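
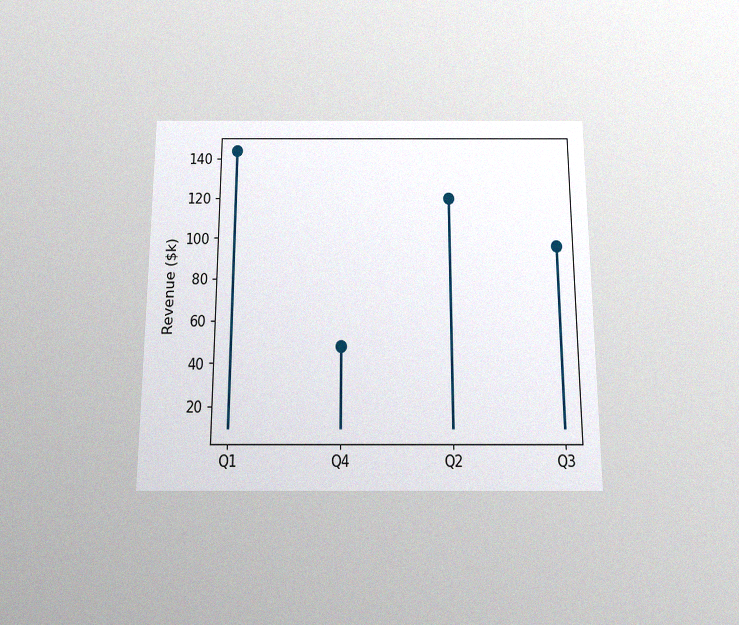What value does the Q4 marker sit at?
$48k

The chart is viewed slightly from below, with some photo noise. The Q4 marker sits at $48k.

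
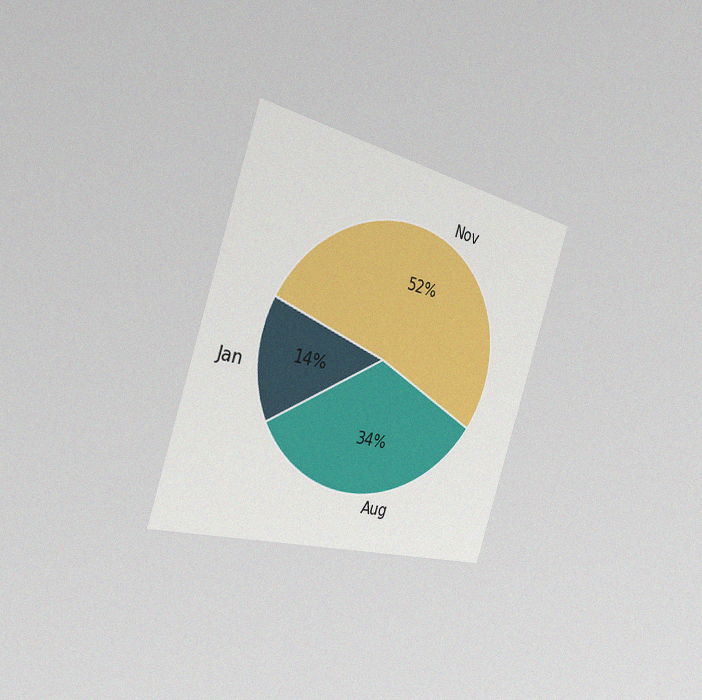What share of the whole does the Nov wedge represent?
The chart is tilted about 18° clockwise and viewed slightly from the left, with some photo noise. The Nov slice takes up 52% of the pie.

52%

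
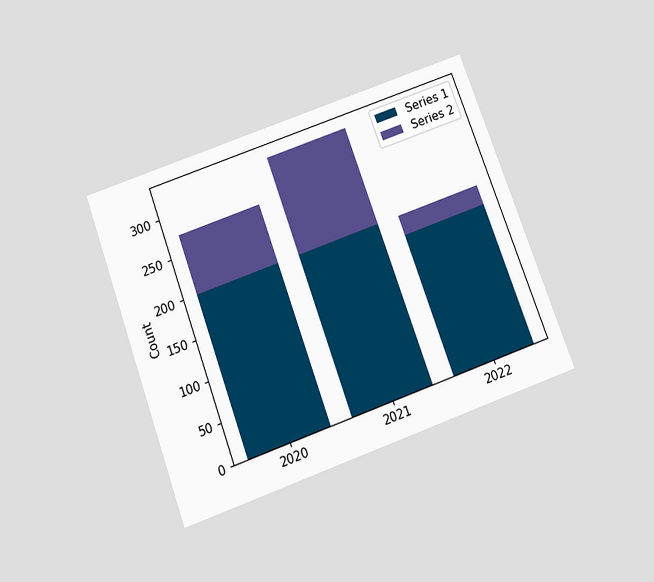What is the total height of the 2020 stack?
275

The chart is tilted about 20° counter-clockwise and viewed slightly from below. The 2020 stack's top reaches 275 on the y-axis.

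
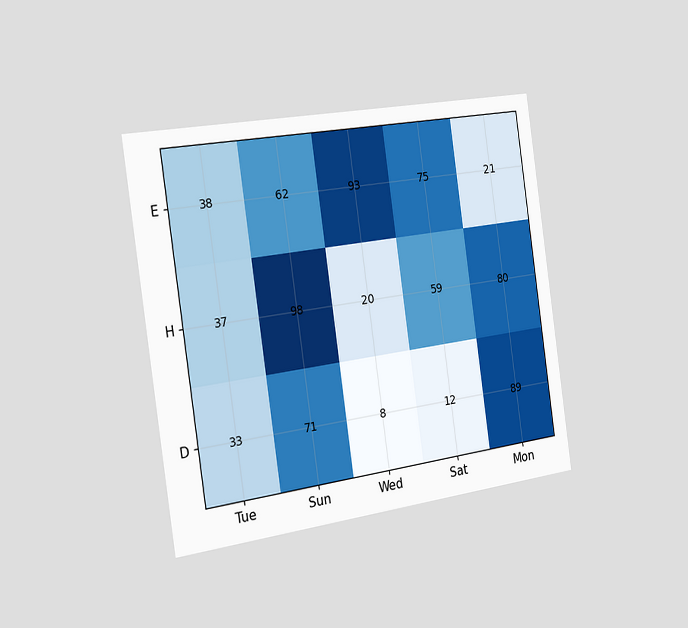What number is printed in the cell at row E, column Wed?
93

The chart is tilted about 8° counter-clockwise and viewed slightly from the left. The (E, Wed) cell reads 93.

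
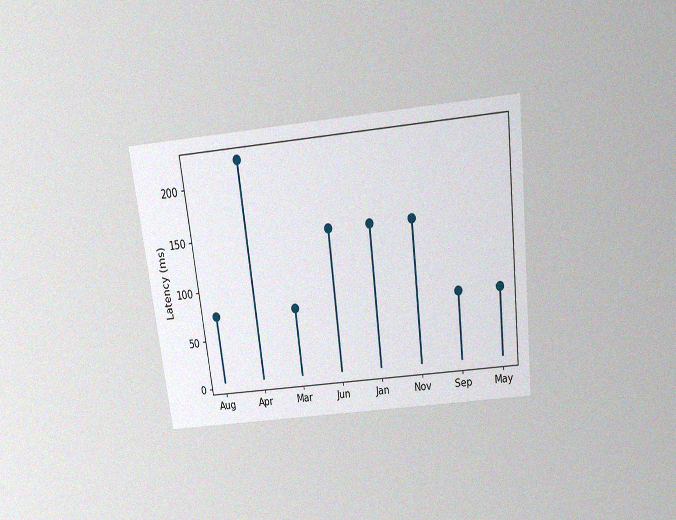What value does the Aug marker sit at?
The chart is tilted about 7° counter-clockwise and viewed slightly from above, with some photo noise. The Aug marker sits at 74ms.

74ms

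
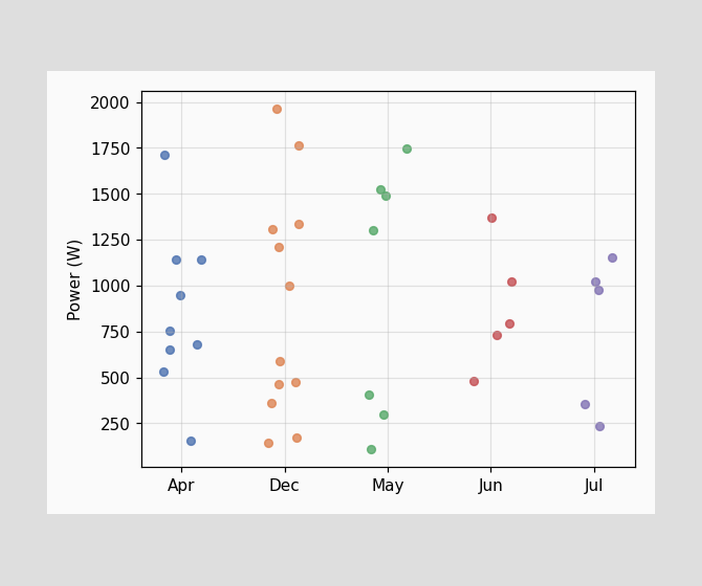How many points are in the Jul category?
Counting the markers in the Jul column gives 5.

5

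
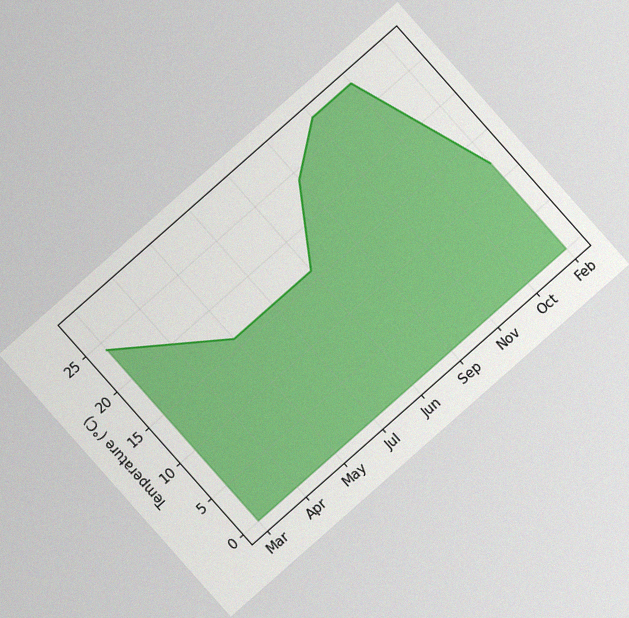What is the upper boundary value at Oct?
28°C

The chart is tilted about 41° counter-clockwise, with some photo noise. At Oct the upper boundary is at 28°C.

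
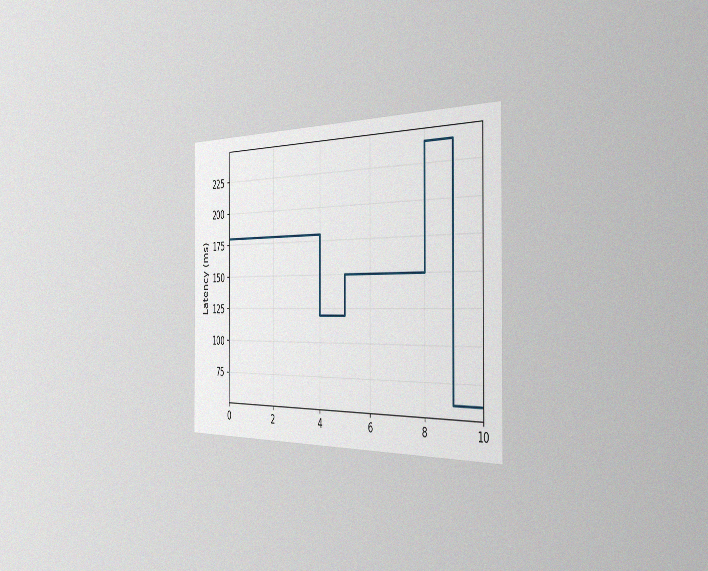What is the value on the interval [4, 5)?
The chart is viewed slightly from the right, with some photo noise. On [4, 5) the step sits at 120ms.

120ms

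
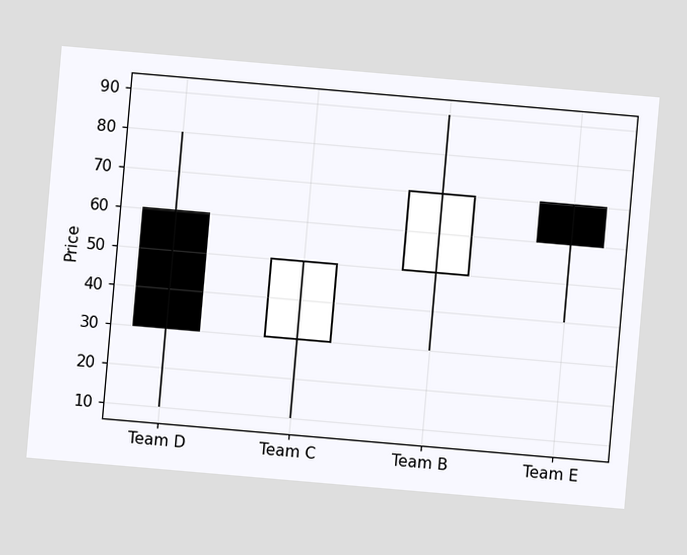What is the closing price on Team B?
70

The chart is tilted about 5° clockwise. The Team B candle closes at 70.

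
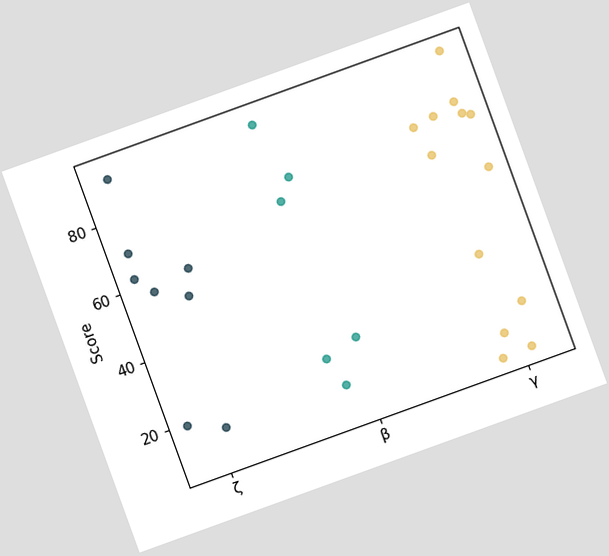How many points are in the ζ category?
The chart is tilted about 20° counter-clockwise. Counting the markers in the ζ column gives 8.

8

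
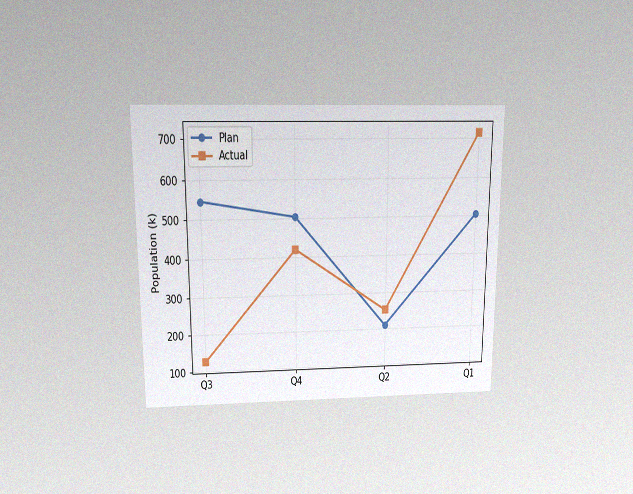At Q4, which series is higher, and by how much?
Plan, by 84k

The chart is viewed slightly from above, with some photo noise. At Q4, Plan sits above the other line by 84k.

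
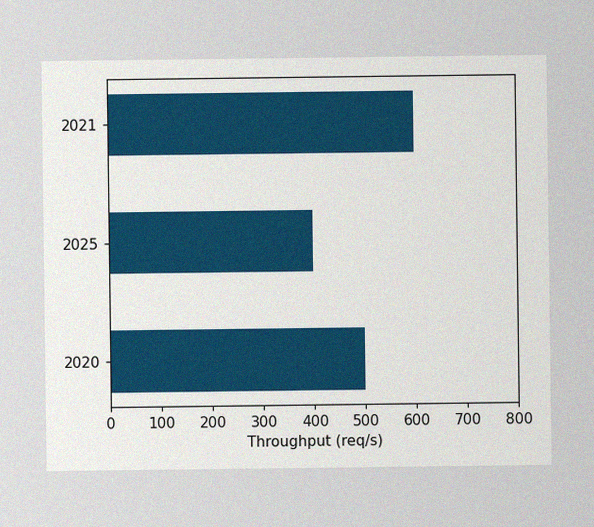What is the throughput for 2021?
600req/s

The image has some photo noise and uneven lighting. Reading along the chart's x-axis, the 2021 bar reaches 600req/s.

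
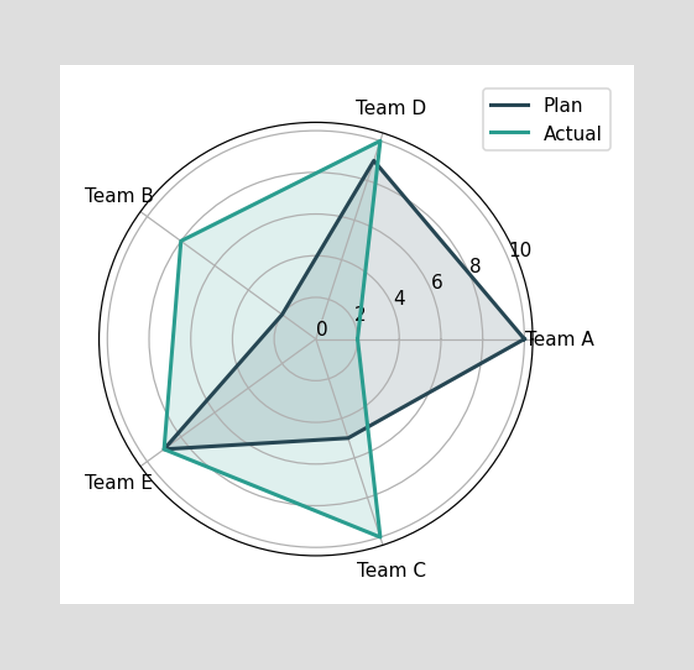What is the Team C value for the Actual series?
10

On the Team C axis, Actual reaches 10.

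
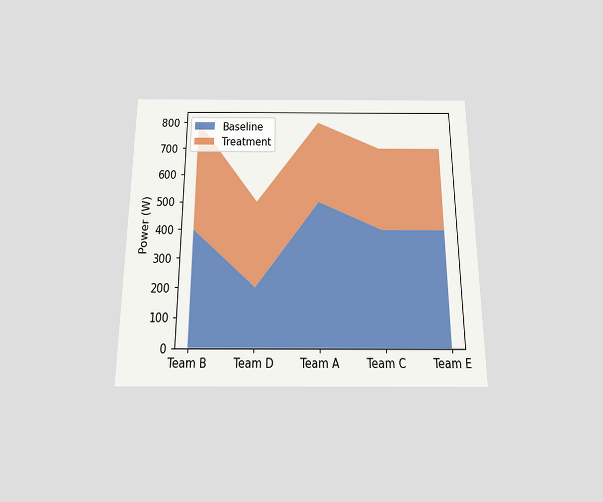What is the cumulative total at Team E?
The chart is viewed slightly from below. The stacked total at Team E reaches 700W.

700W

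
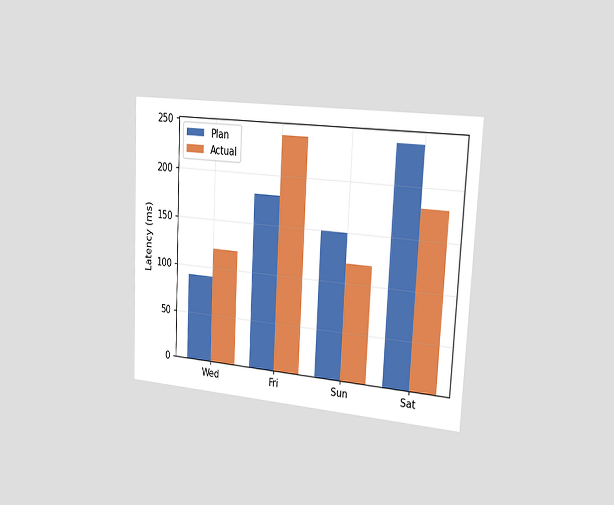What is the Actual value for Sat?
180ms

The chart is tilted about 3° clockwise and viewed slightly from the right. The Actual bar at Sat reaches 180ms on the y-axis.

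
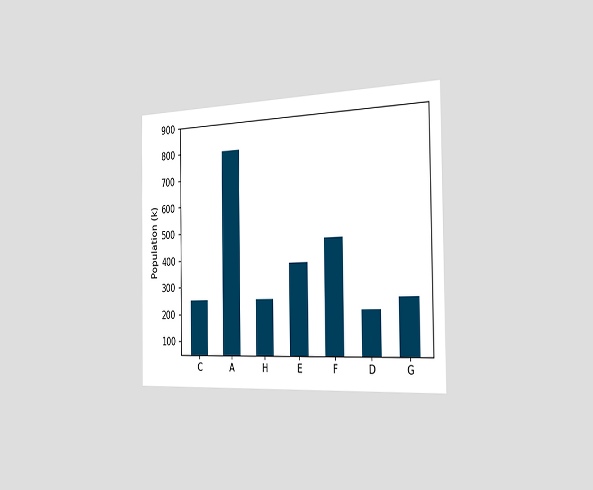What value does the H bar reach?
252k

The chart is viewed slightly from the right. Reading along the chart's y-axis, the H bar reaches 252k.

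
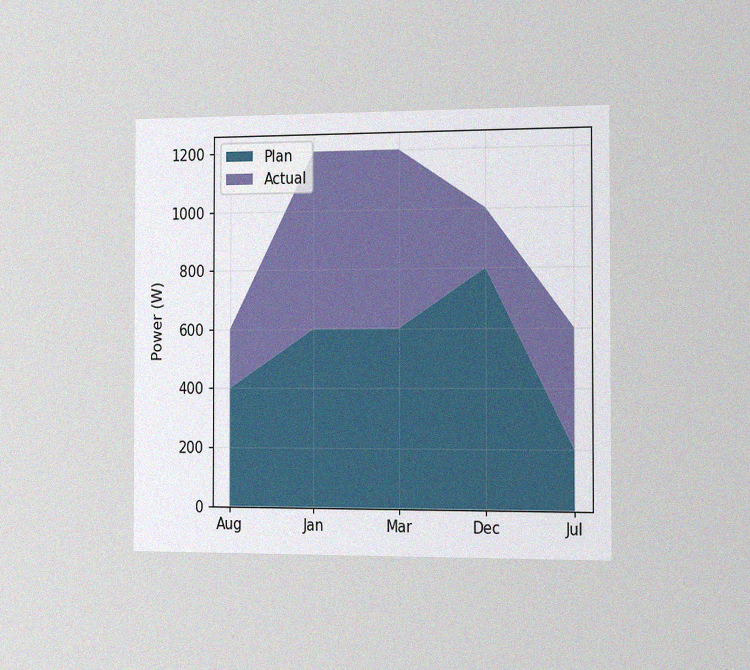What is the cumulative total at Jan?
1200W

The chart is viewed slightly from the right, with some photo noise. The stacked total at Jan reaches 1200W.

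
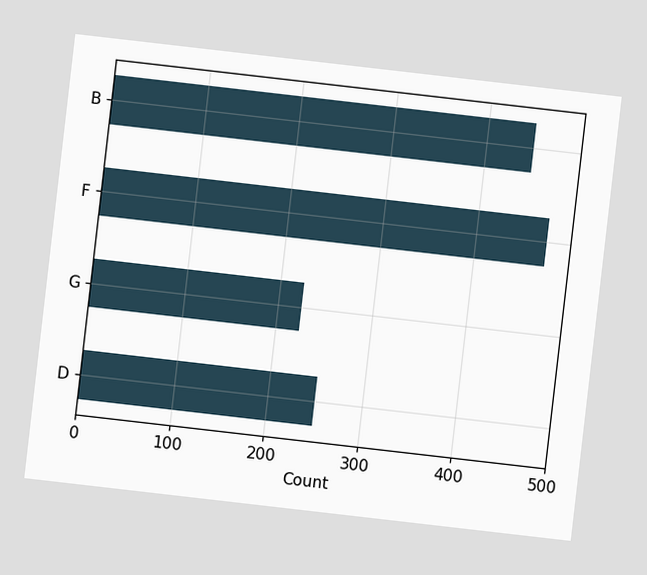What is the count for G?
225

The chart is tilted about 7° clockwise. Reading along the chart's x-axis, the G bar reaches 225.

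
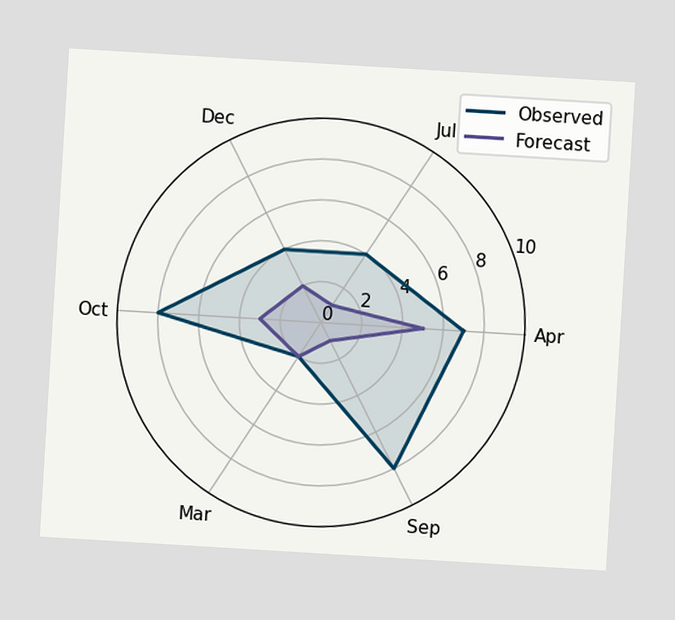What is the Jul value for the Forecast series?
The chart is tilted about 3° clockwise. On the Jul axis, Forecast reaches 1.

1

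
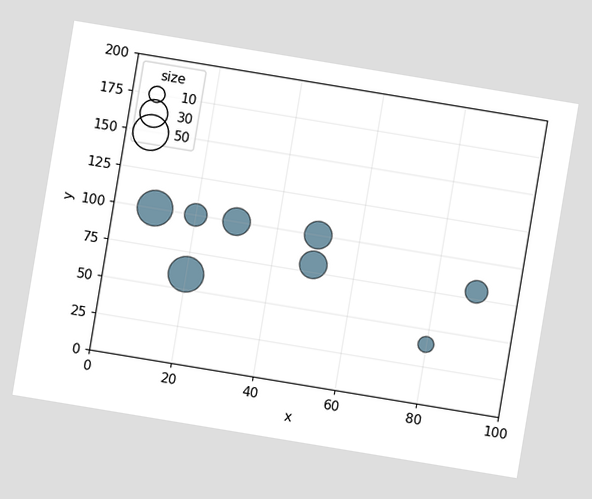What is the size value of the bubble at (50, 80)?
The chart is tilted about 9° clockwise. Matching the bubble at (50, 80) against the size legend gives 30.

30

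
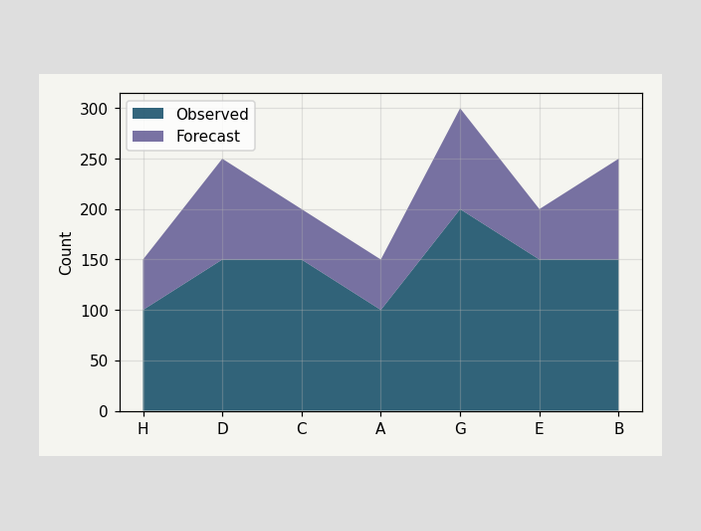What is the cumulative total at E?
200

The stacked total at E reaches 200.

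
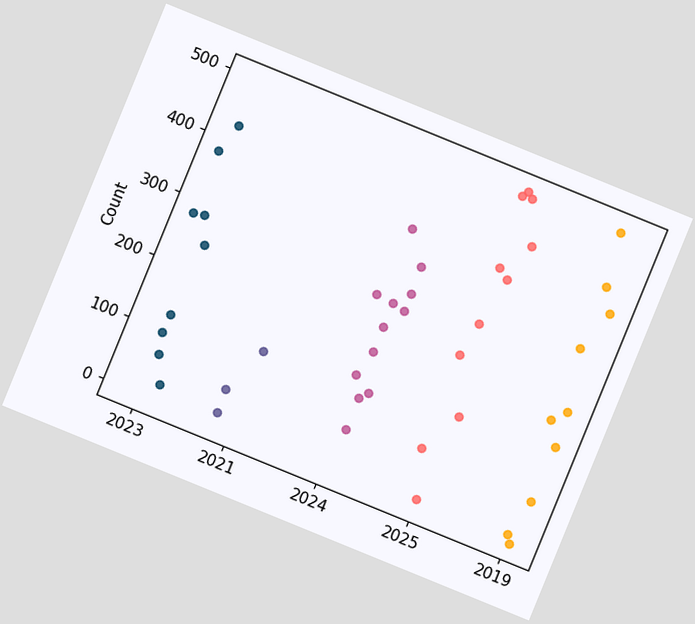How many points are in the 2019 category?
The chart is tilted about 22° clockwise. Counting the markers in the 2019 column gives 10.

10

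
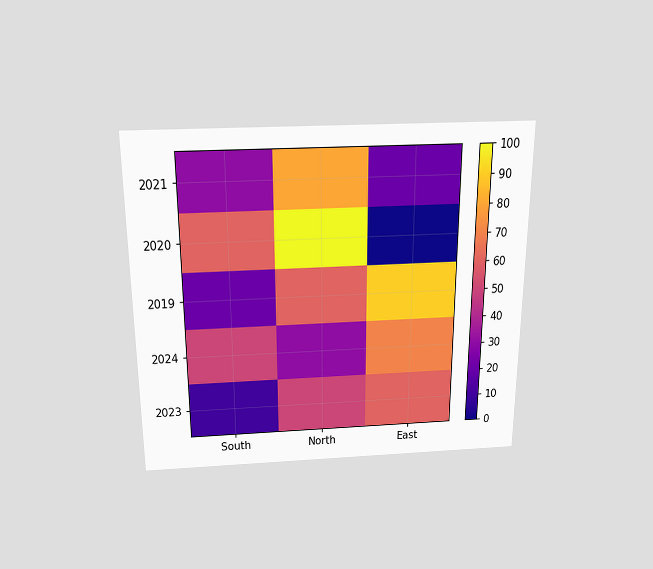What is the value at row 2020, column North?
The chart is viewed slightly from above. Matching cell (2020, North) against the colorbar gives 100.

100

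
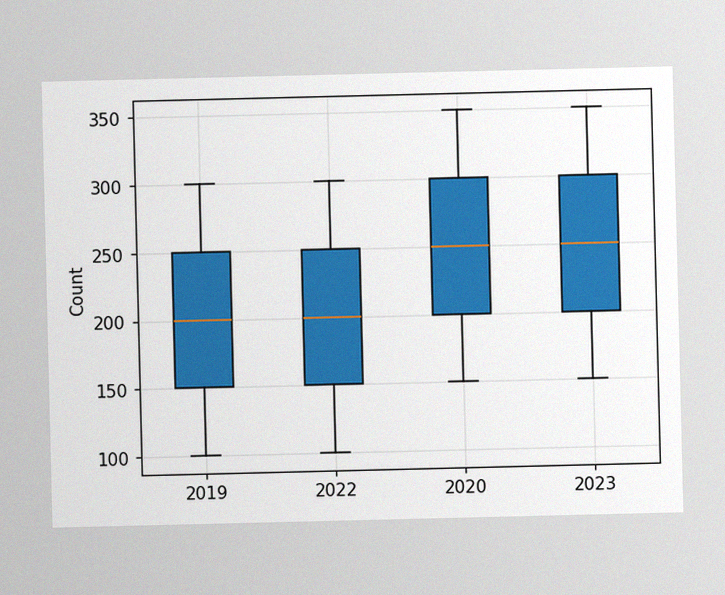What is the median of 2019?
The image has some photo noise and uneven lighting. The median line in the 2019 box sits at 200.

200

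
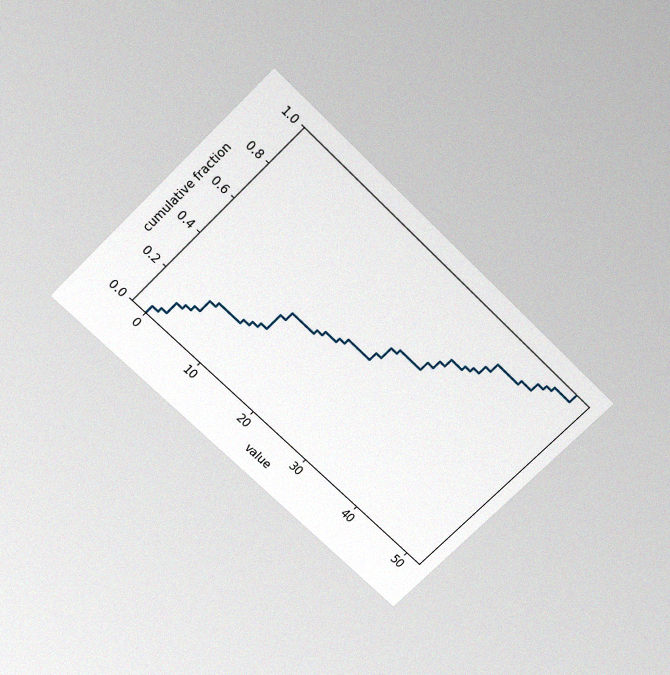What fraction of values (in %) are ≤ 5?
The chart is tilted about 45° clockwise and viewed slightly from above, with some photo noise. At x=5 the ECDF step is at 22%.

22%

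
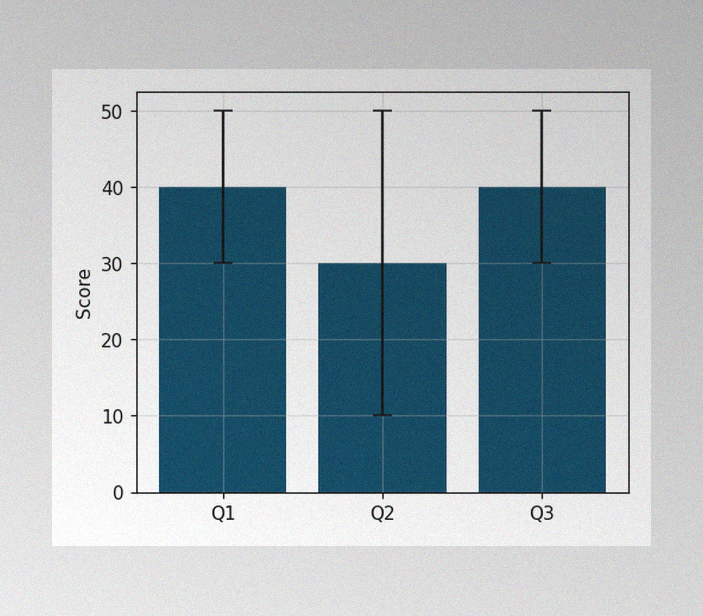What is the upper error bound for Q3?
The image has some photo noise and uneven lighting. The Q3 bar's upper whisker reaches 50.

50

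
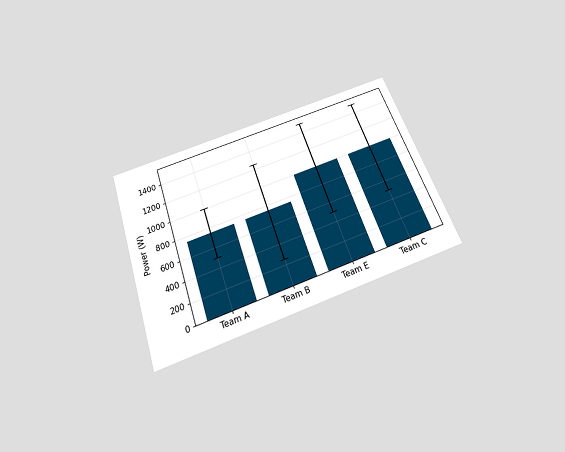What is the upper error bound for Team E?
The chart is tilted about 19° counter-clockwise and viewed slightly from below. The Team E bar's upper whisker reaches 1500W.

1500W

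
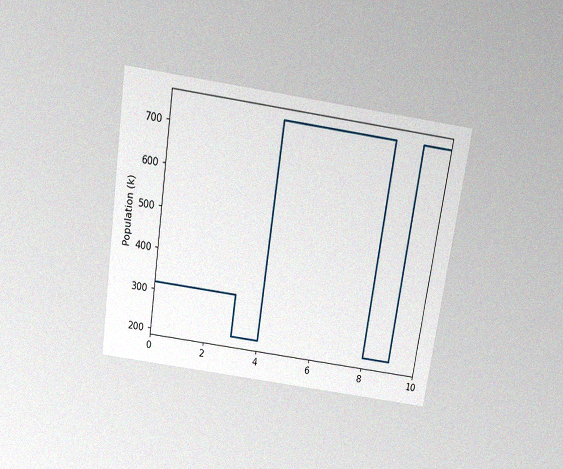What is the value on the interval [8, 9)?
The chart is tilted about 9° clockwise and viewed slightly from above, with some photo noise. On [8, 9) the step sits at 212k.

212k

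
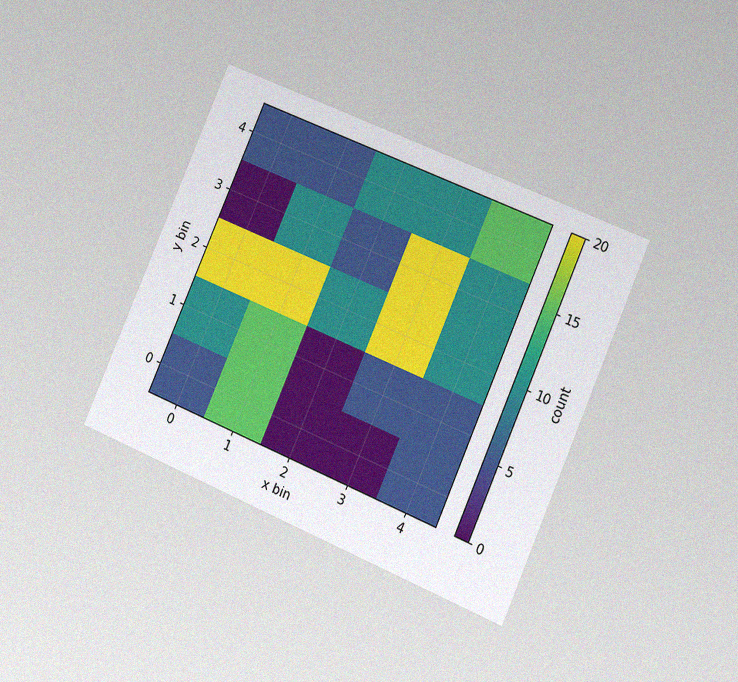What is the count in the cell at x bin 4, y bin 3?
The chart is tilted about 23° clockwise and viewed slightly from the right, with some photo noise. Matching the cell (4, 3) against the colorbar gives 10.

10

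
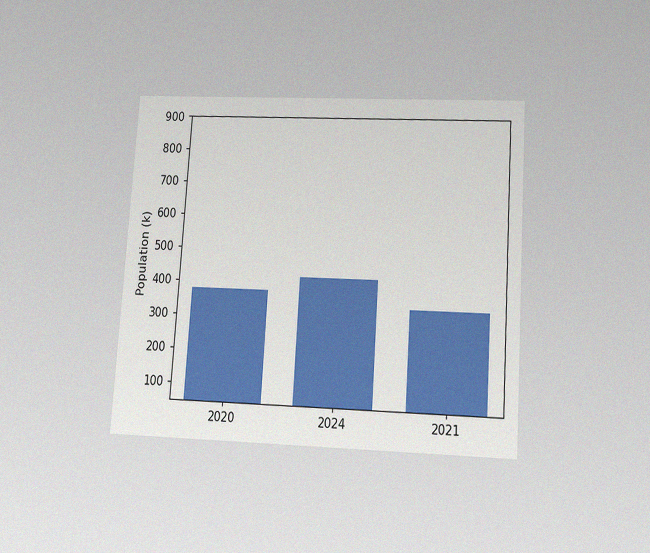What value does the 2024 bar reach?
The chart is tilted about 4° clockwise and viewed slightly from below, with some photo noise. Reading along the chart's y-axis, the 2024 bar reaches 420k.

420k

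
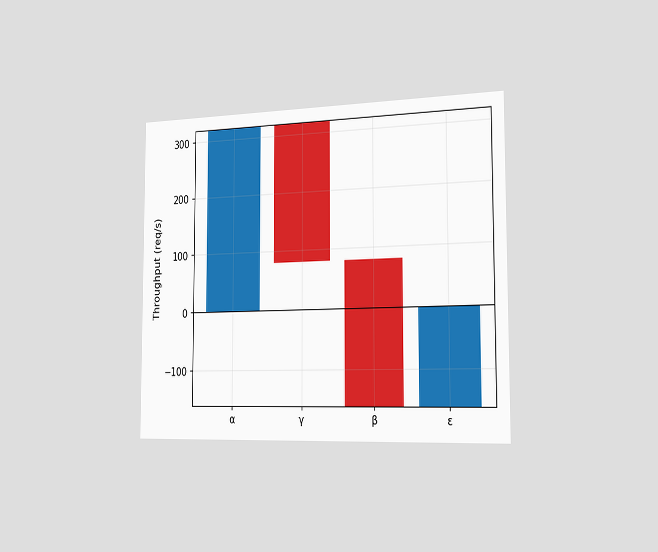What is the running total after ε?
The chart is viewed slightly from the right. After ε the running total reaches 0req/s.

0req/s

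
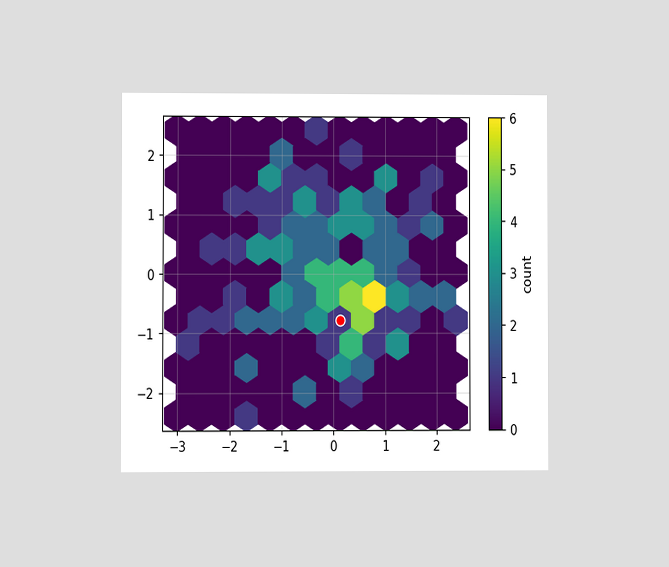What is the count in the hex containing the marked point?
The chart is viewed at a slight angle. The marked hex reads 1 on the colorbar.

1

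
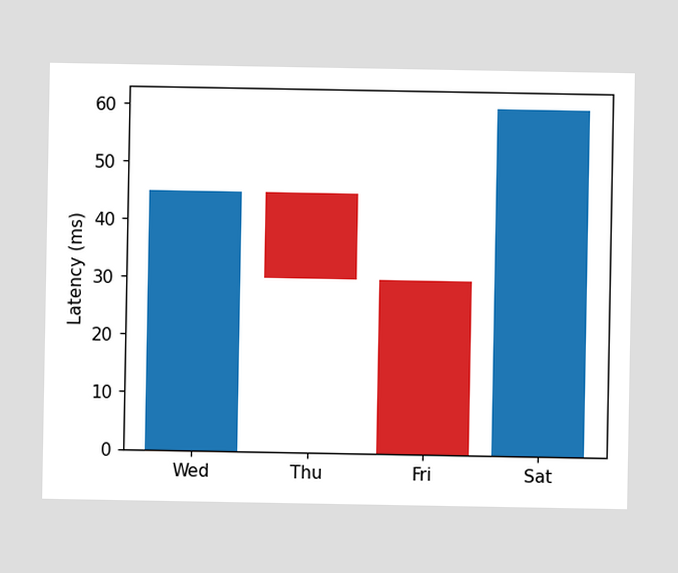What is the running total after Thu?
After Thu the running total reaches 30ms.

30ms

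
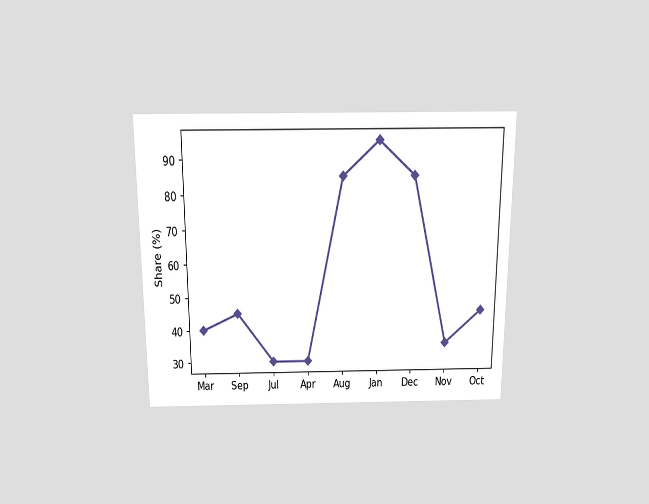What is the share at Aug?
85%

The chart is viewed slightly from above. At Aug, the line is at 85%.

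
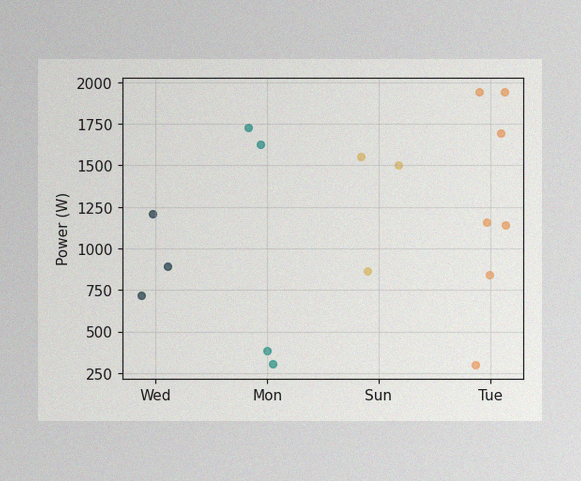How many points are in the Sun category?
The image has some photo noise and uneven lighting. Counting the markers in the Sun column gives 3.

3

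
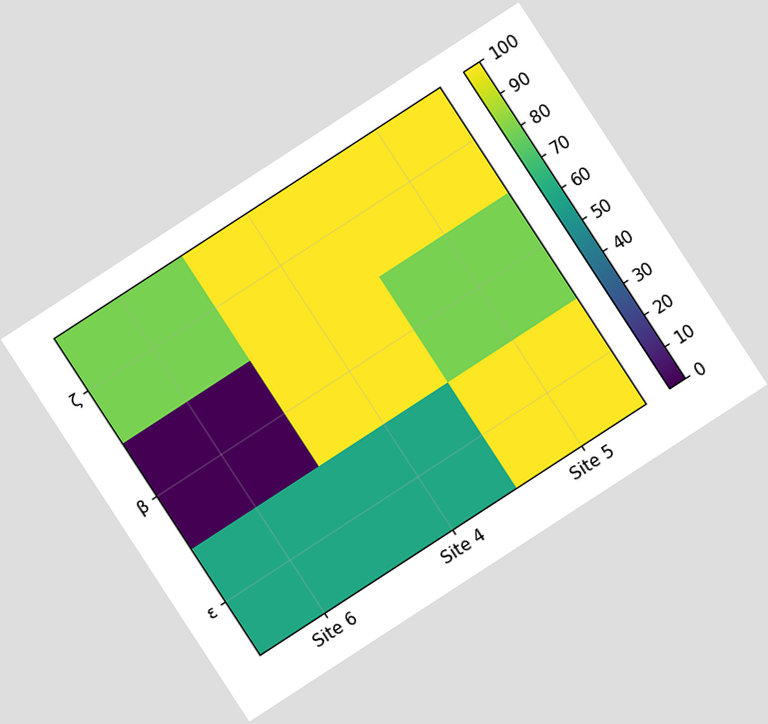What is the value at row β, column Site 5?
The chart is tilted about 33° counter-clockwise. Matching cell (β, Site 5) against the colorbar gives 80.

80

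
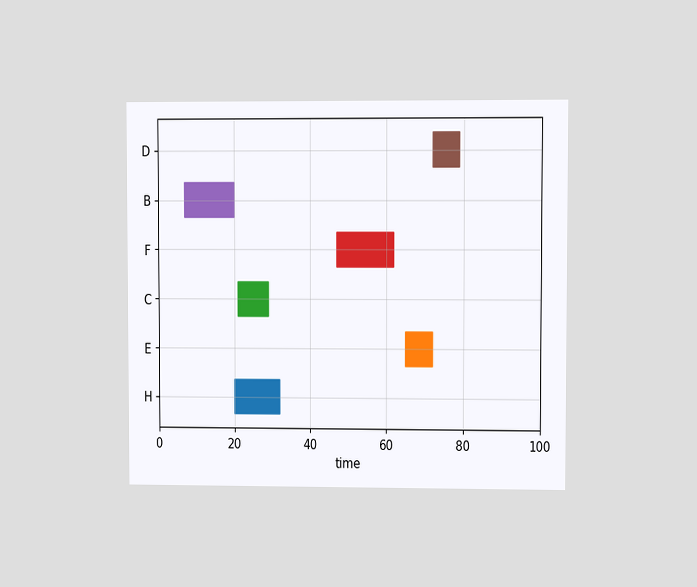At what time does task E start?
The chart is viewed at a slight angle. The E bar begins at t=65.

65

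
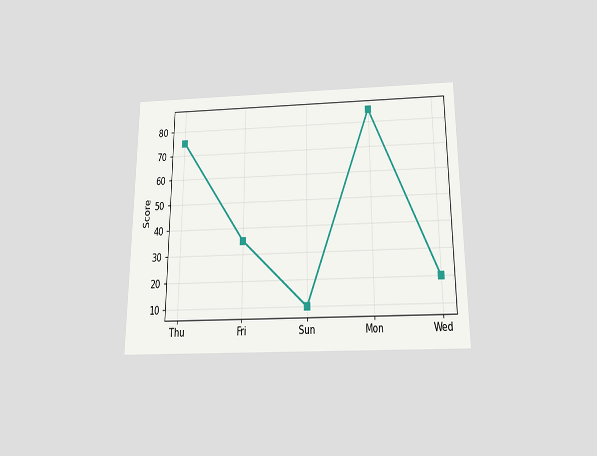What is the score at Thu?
The chart is viewed slightly from below. At Thu, the line is at 75.

75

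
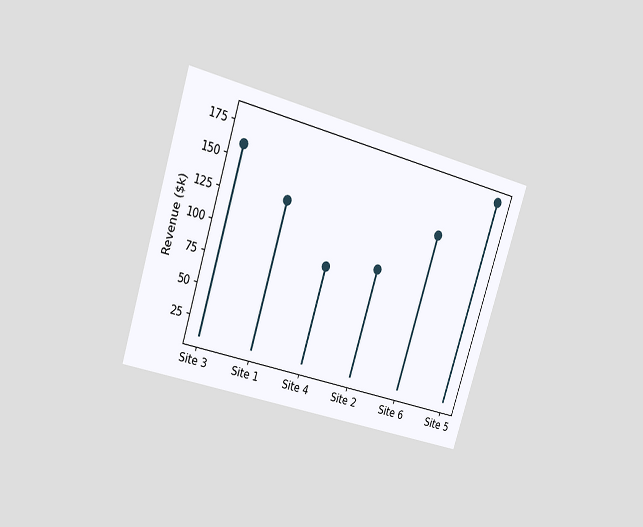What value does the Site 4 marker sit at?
The chart is tilted about 18° clockwise and viewed at a slight angle. The Site 4 marker sits at $90k.

$90k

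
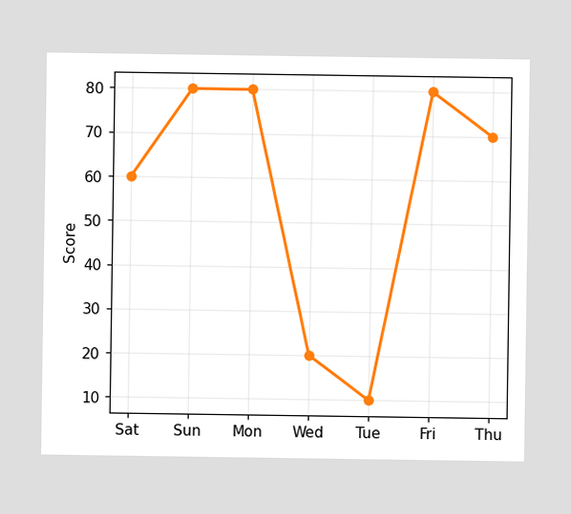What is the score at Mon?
80

At Mon, the line is at 80.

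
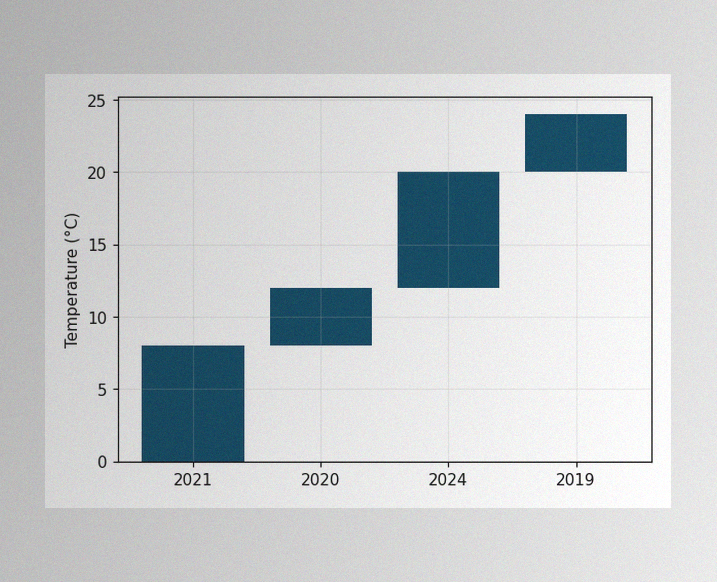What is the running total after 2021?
The image has some photo noise and uneven lighting. After 2021 the running total reaches 8°C.

8°C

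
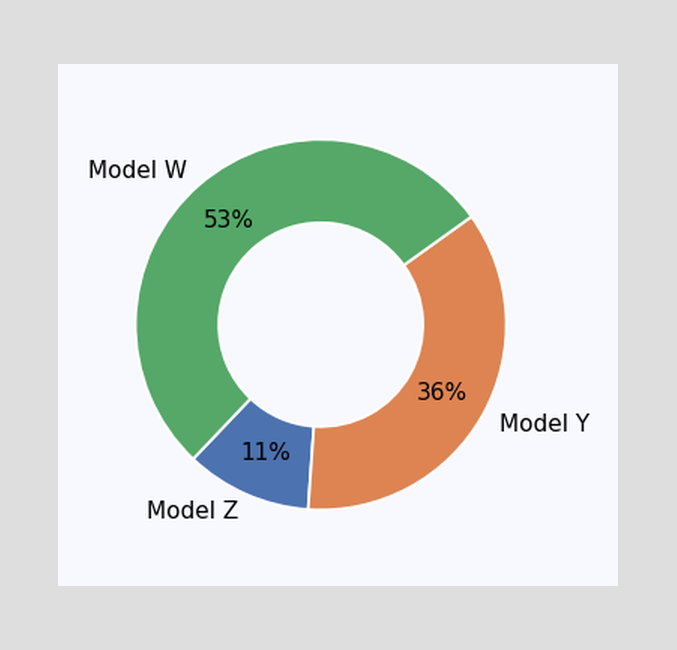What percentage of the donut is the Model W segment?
The Model W segment takes up 53% of the ring.

53%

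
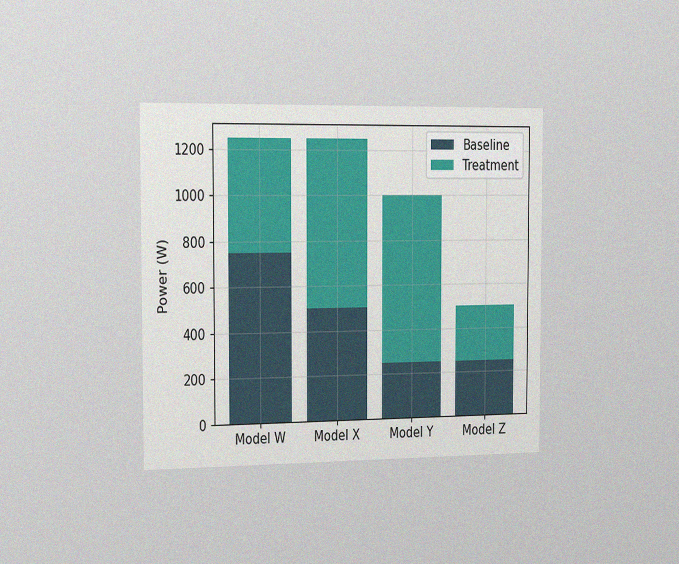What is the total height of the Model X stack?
The chart is viewed slightly from the left, with some photo noise. The Model X stack's top reaches 1250W on the y-axis.

1250W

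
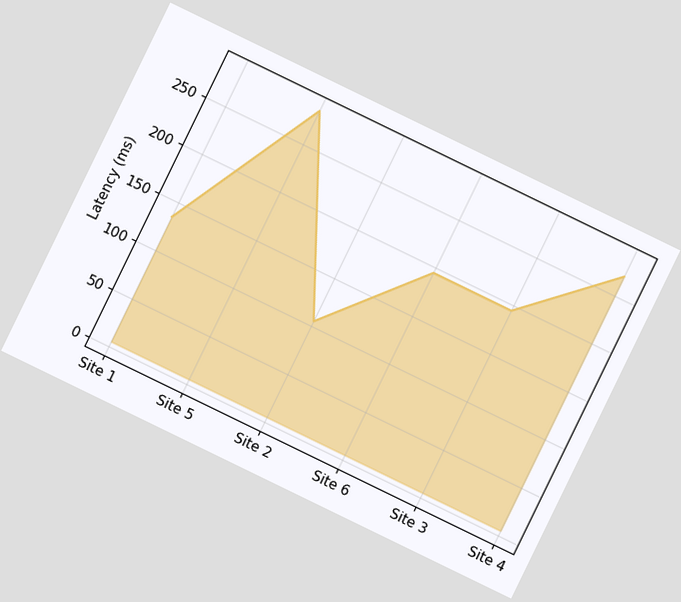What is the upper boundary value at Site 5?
285ms

The chart is tilted about 26° clockwise. At Site 5 the upper boundary is at 285ms.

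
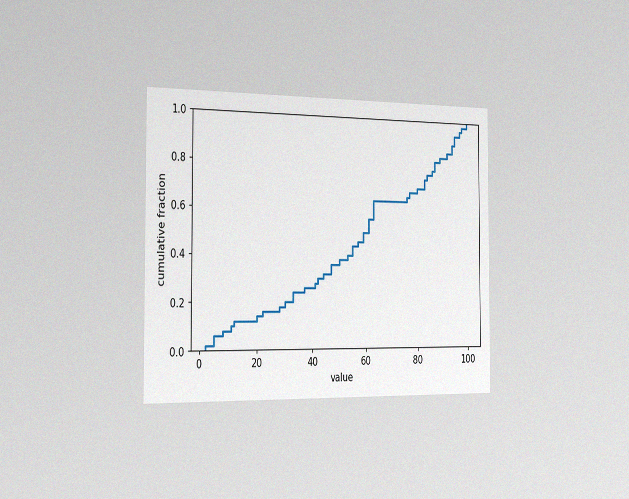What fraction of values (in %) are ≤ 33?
24%

The chart is viewed slightly from the left, with some photo noise. At x=33 the ECDF step is at 24%.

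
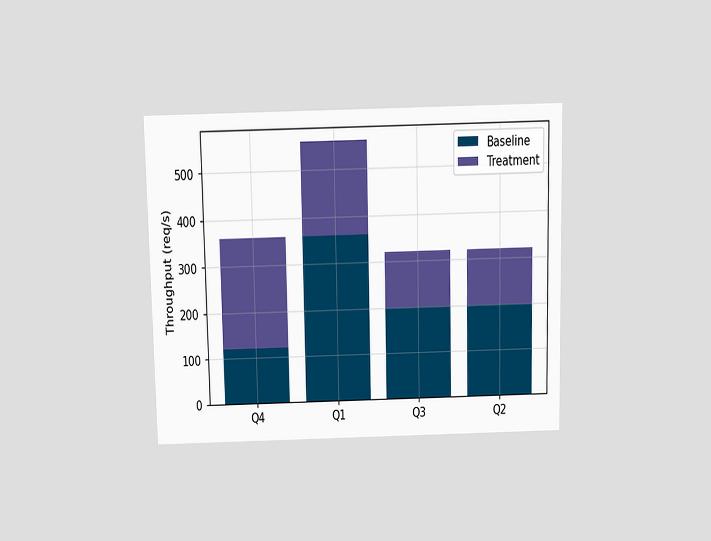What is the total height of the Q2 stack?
320req/s

The chart is viewed slightly from above. The Q2 stack's top reaches 320req/s on the y-axis.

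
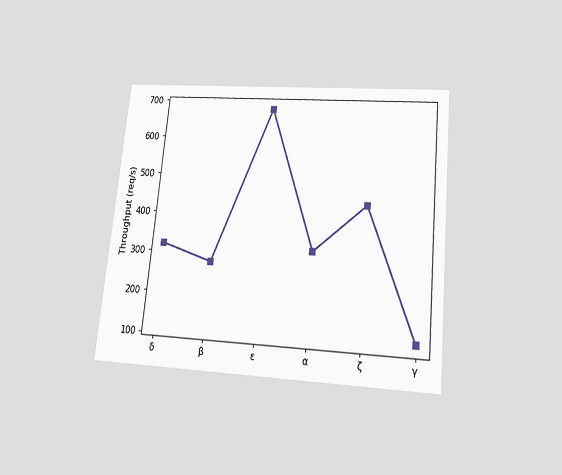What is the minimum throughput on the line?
The chart is tilted about 6° clockwise and viewed slightly from below. The lowest point is at γ, and reading across to the y-axis gives 120req/s.

120req/s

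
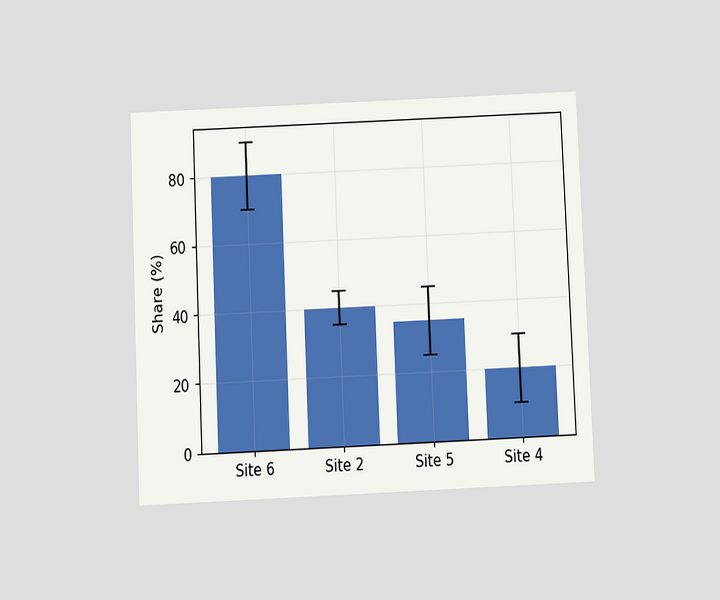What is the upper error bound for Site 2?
The chart is tilted about 2° counter-clockwise and viewed slightly from below. The Site 2 bar's upper whisker reaches 45%.

45%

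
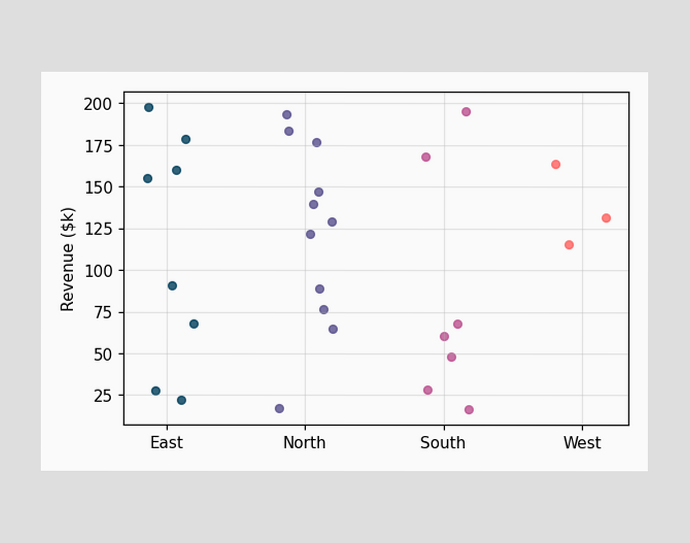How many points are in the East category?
8

Counting the markers in the East column gives 8.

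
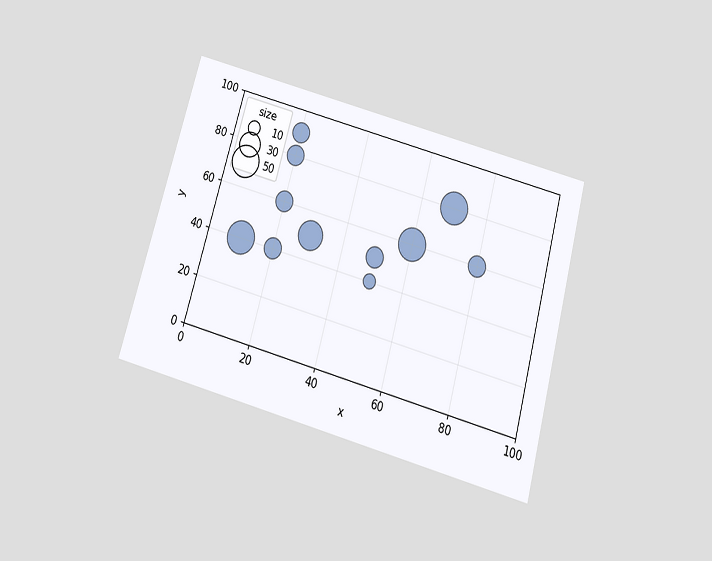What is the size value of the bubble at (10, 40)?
50

The chart is tilted about 16° clockwise and viewed slightly from below. Matching the bubble at (10, 40) against the size legend gives 50.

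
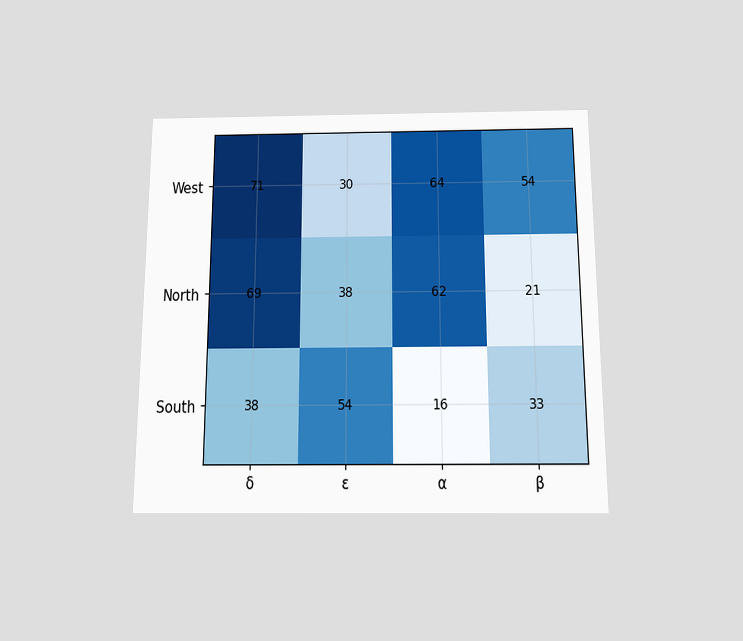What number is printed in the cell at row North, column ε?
The chart is viewed slightly from below. The (North, ε) cell reads 38.

38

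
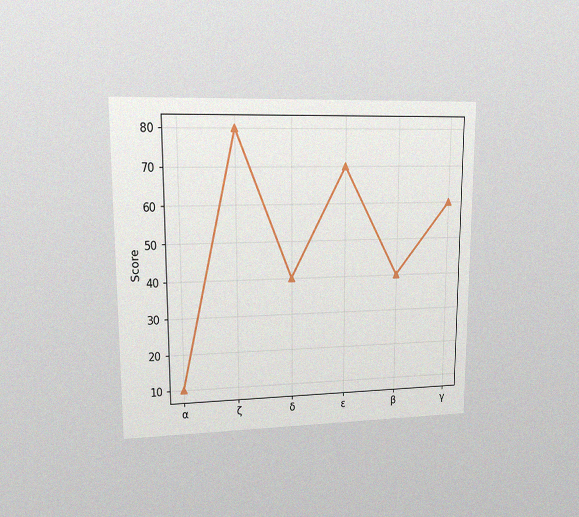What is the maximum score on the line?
The chart is viewed at a slight angle, with some photo noise. The highest point is at ζ, and reading across to the y-axis gives 80.

80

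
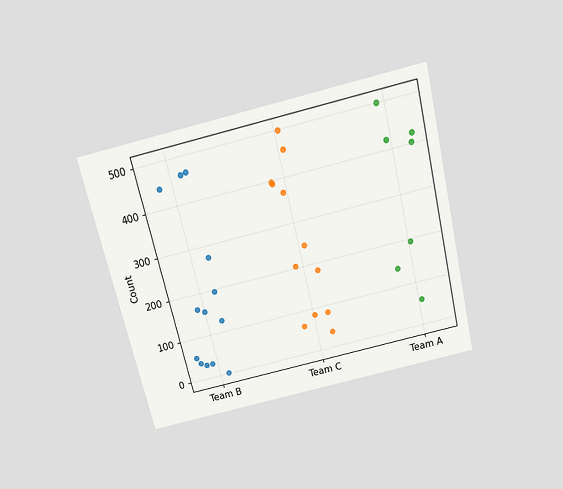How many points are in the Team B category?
13

The chart is tilted about 13° counter-clockwise and viewed slightly from above. Counting the markers in the Team B column gives 13.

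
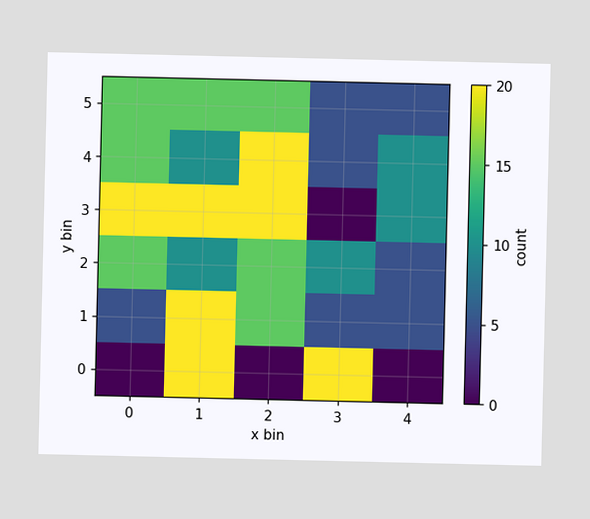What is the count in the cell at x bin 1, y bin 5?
15

Matching the cell (1, 5) against the colorbar gives 15.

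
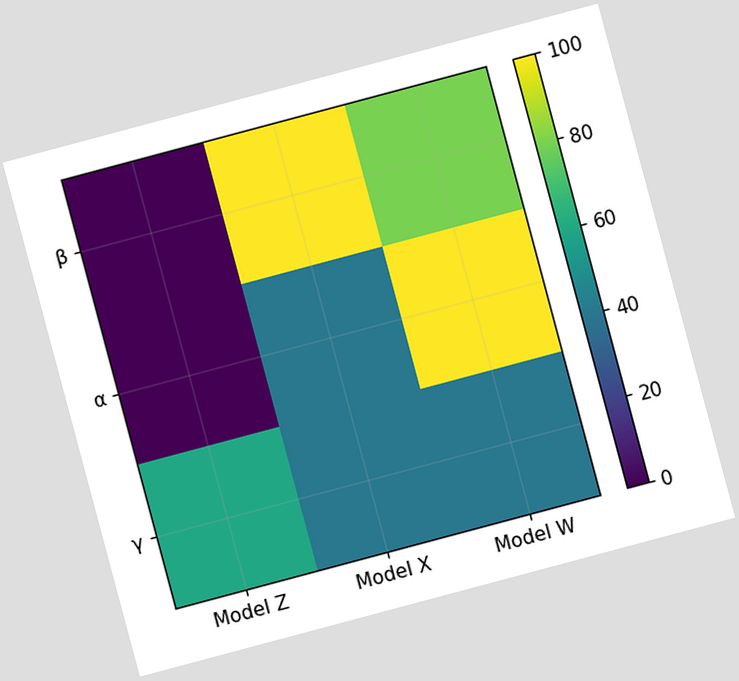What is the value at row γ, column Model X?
40

The chart is tilted about 15° counter-clockwise. Matching cell (γ, Model X) against the colorbar gives 40.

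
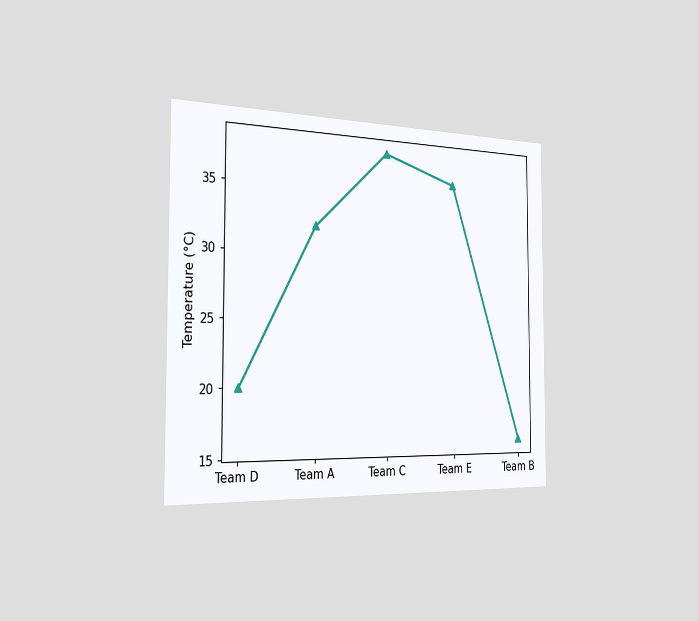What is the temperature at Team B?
The chart is viewed slightly from the left. At Team B, the line is at 16°C.

16°C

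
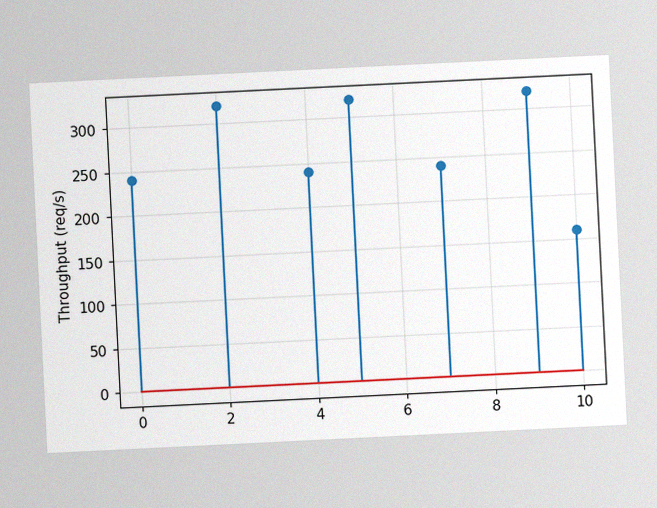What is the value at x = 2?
The chart is tilted about 3° counter-clockwise, with some photo noise. The stem at x=2 reaches 320req/s.

320req/s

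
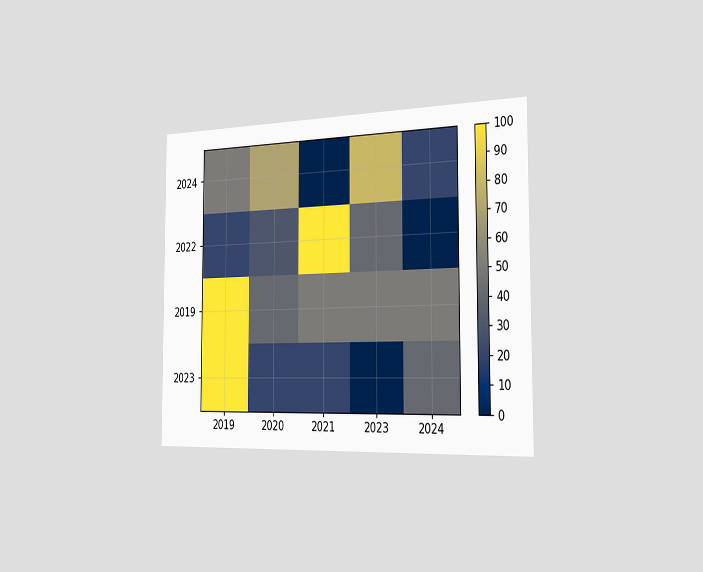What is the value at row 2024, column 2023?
The chart is viewed slightly from the right. Matching cell (2024, 2023) against the colorbar gives 80.

80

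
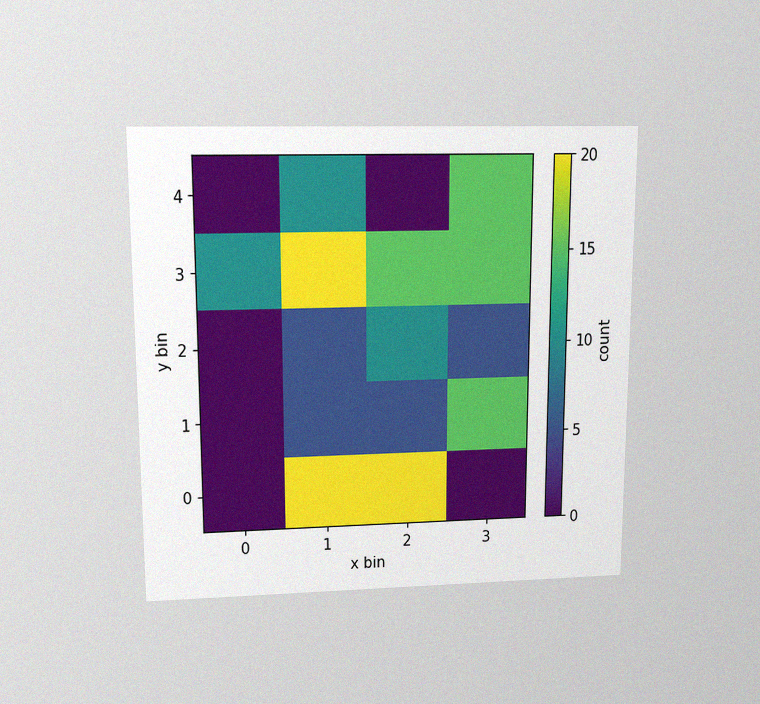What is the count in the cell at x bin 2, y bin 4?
0

The chart is viewed slightly from above, with some photo noise. Matching the cell (2, 4) against the colorbar gives 0.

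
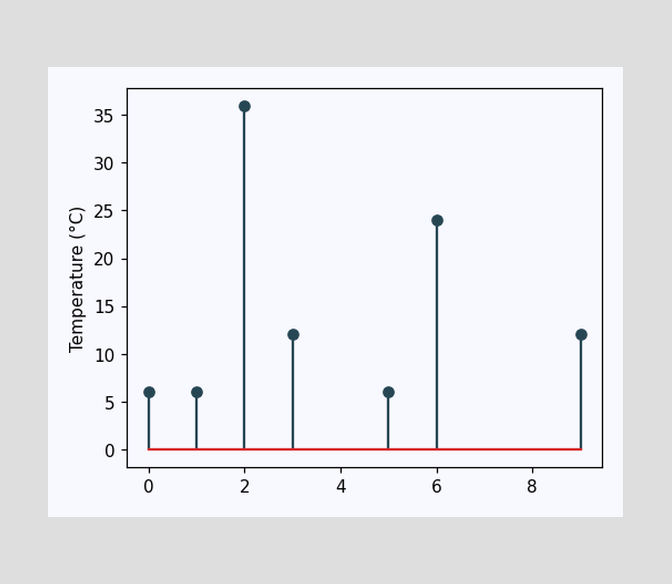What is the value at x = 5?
The stem at x=5 reaches 6°C.

6°C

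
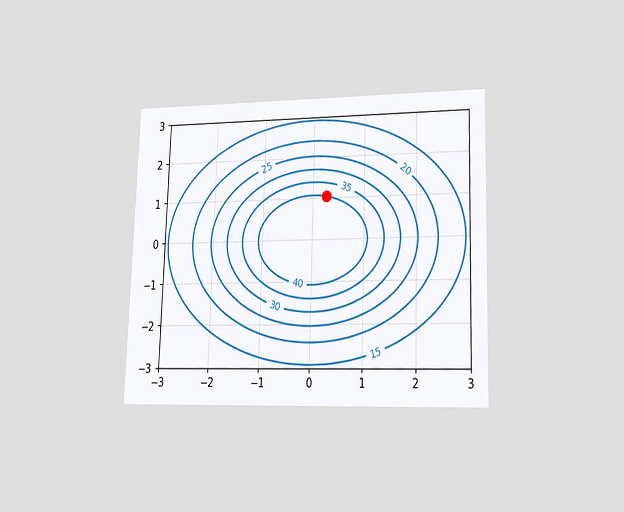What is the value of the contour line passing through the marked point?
The chart is viewed at a slight angle. The marked point sits on the contour labelled 40.

40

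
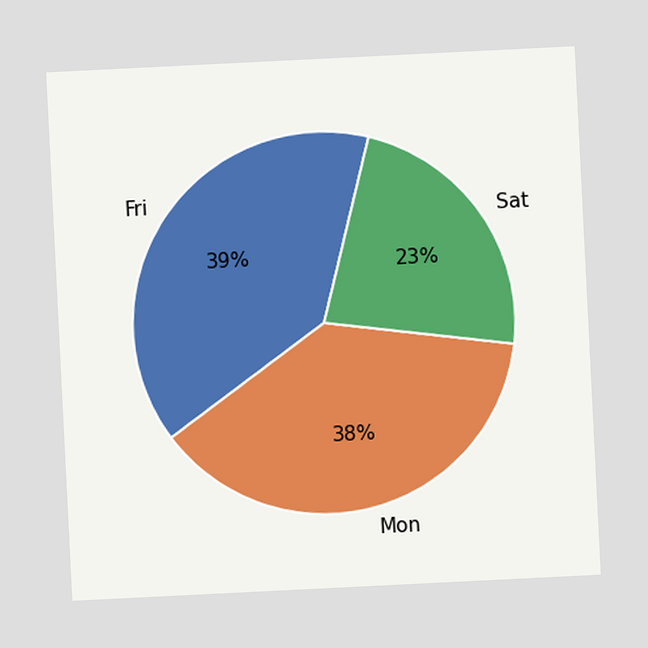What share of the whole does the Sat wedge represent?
The chart is tilted about 3° counter-clockwise. The Sat slice takes up 23% of the pie.

23%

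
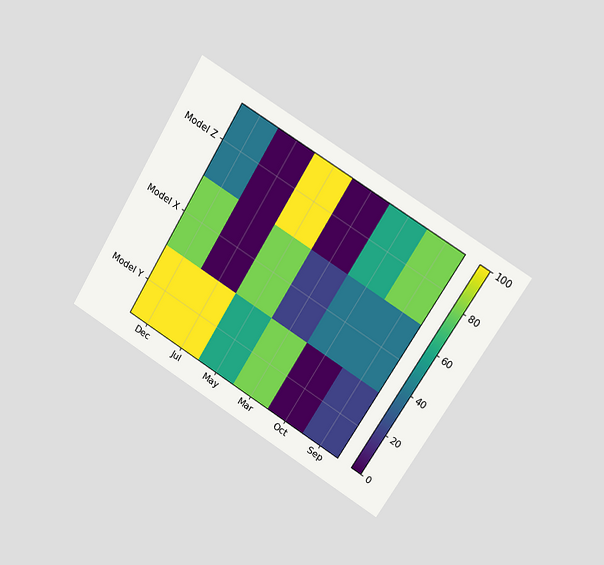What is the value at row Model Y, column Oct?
0

The chart is tilted about 31° clockwise and viewed at a slight angle. Matching cell (Model Y, Oct) against the colorbar gives 0.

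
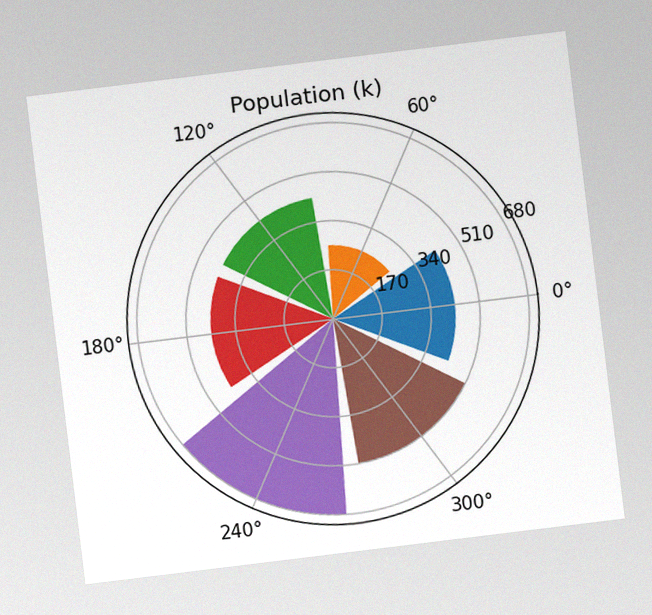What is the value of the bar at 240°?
680k

The chart is tilted about 7° counter-clockwise, with some photo noise. The bar at 240° reaches 680k on the radial axis.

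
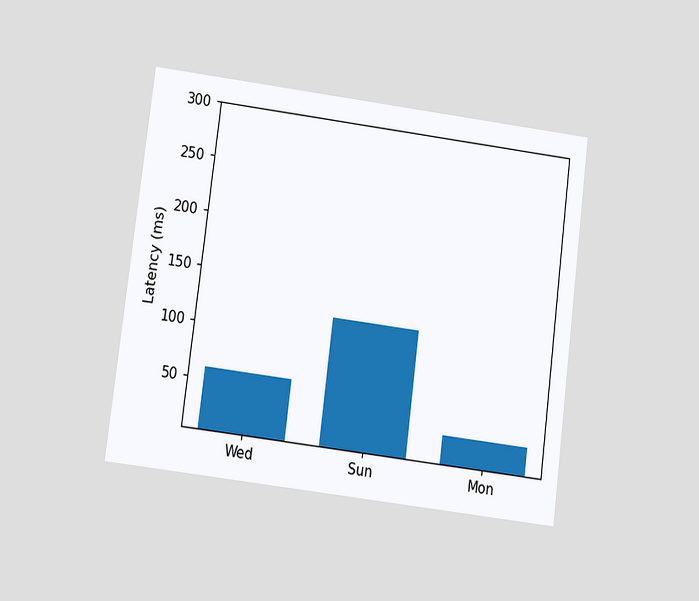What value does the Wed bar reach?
The chart is tilted about 7° clockwise and viewed at a slight angle. Reading along the chart's y-axis, the Wed bar reaches 60ms.

60ms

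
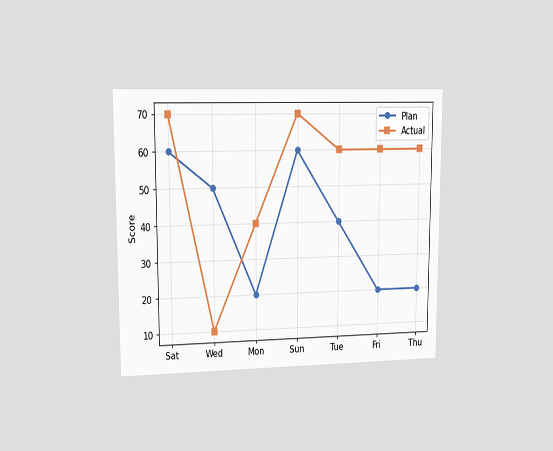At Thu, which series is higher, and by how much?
Actual, by 40

The chart is viewed at a slight angle. At Thu, Actual sits above the other line by 40.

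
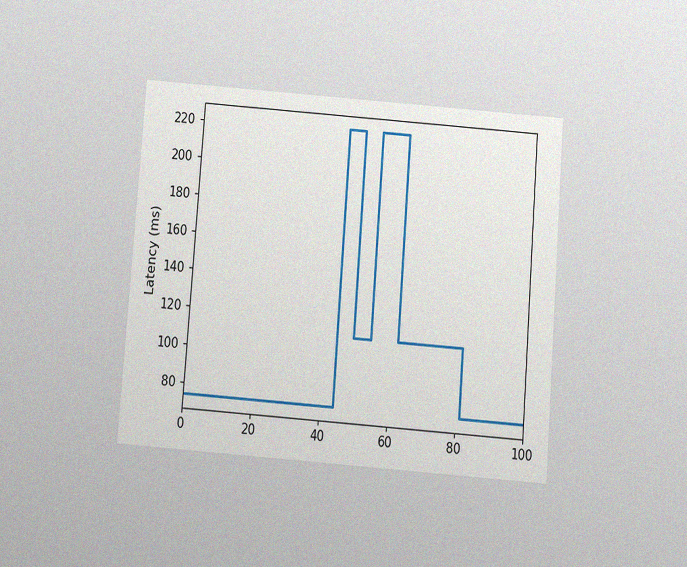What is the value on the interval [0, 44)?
74ms

The chart is tilted about 4° clockwise and viewed slightly from below, with some photo noise. On [0, 44) the step sits at 74ms.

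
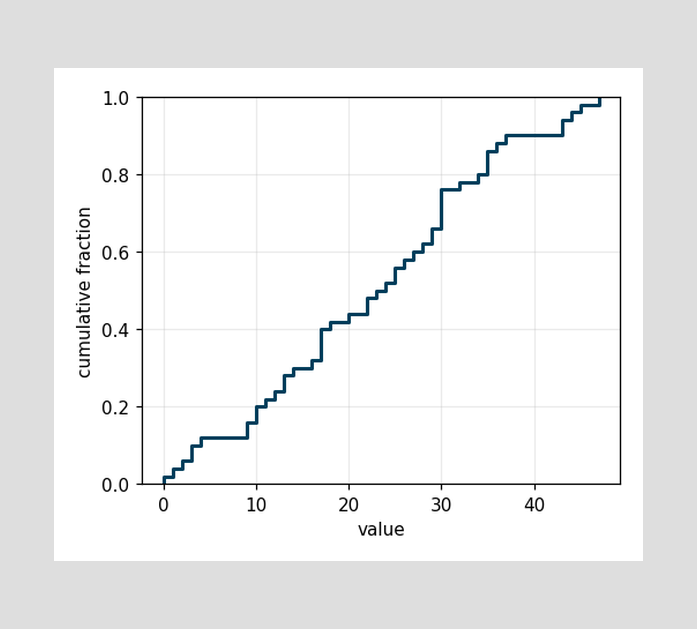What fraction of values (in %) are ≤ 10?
At x=10 the ECDF step is at 20%.

20%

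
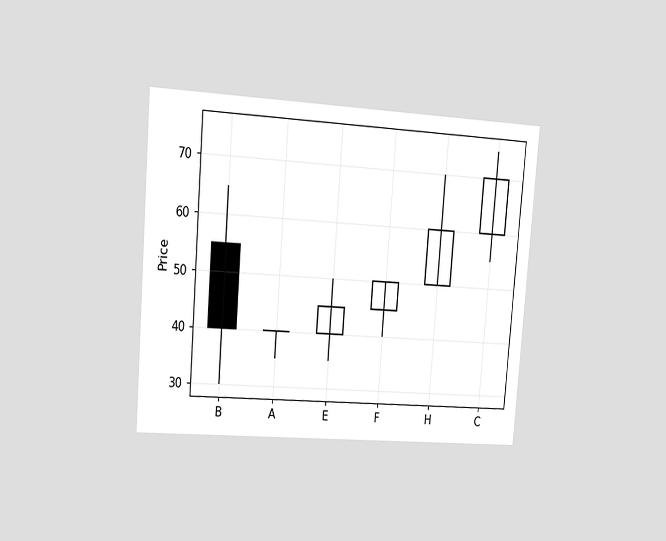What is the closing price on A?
The chart is tilted about 5° clockwise and viewed slightly from the left. The A candle closes at 40.

40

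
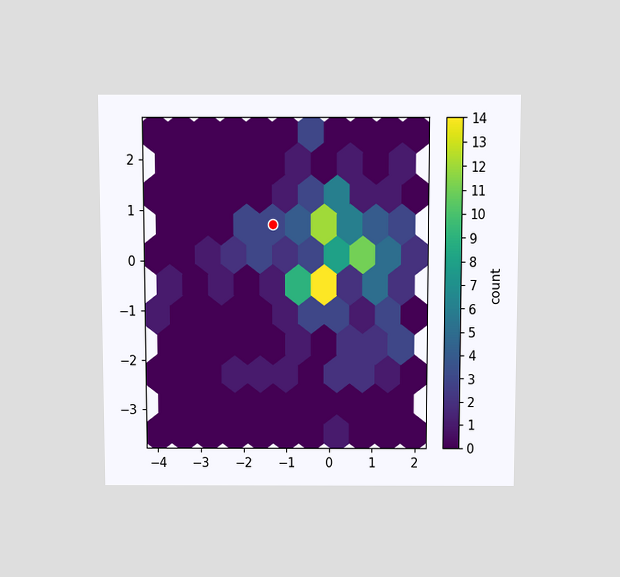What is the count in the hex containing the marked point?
The chart is viewed slightly from above. The marked hex reads 3 on the colorbar.

3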